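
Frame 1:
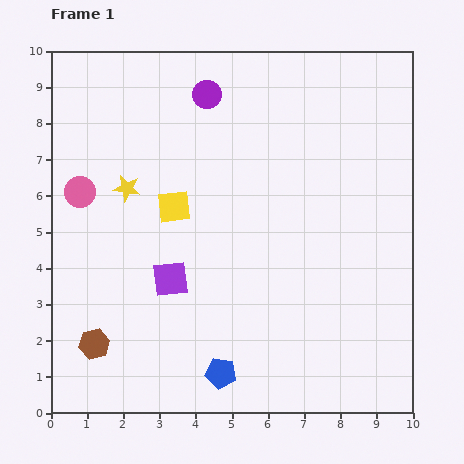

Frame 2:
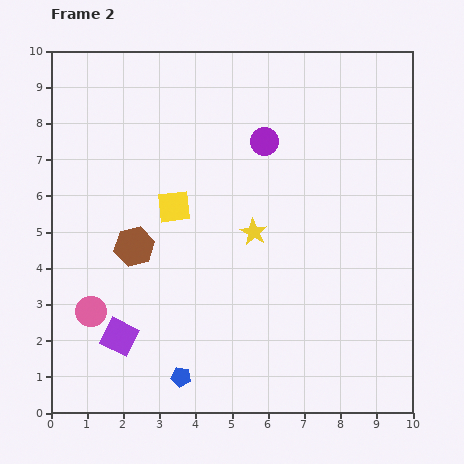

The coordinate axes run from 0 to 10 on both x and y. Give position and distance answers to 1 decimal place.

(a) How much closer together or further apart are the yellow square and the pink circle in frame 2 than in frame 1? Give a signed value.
+1.1

Distance in frame 1: 2.6. Distance in frame 2: 3.7.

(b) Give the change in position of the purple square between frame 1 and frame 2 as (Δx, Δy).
(-1.4, -1.6)

The purple square was at (3.3, 3.7) in frame 1 and (1.9, 2.1) in frame 2.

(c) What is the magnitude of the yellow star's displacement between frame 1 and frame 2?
3.7

The yellow star moved from (2.1, 6.2) to (5.6, 5.0), a distance of √(3.5² + 1.2²) ≈ 3.7.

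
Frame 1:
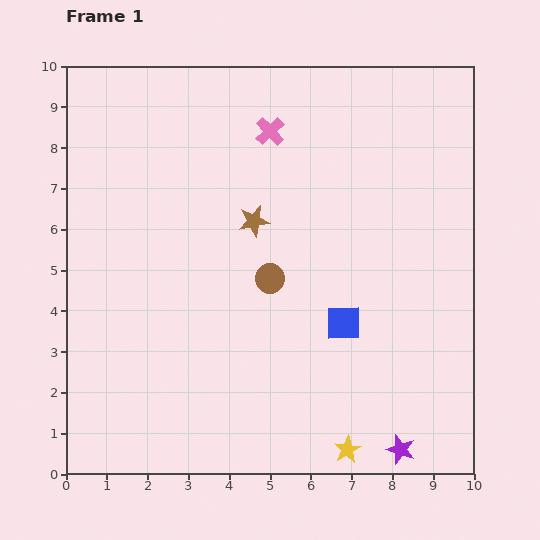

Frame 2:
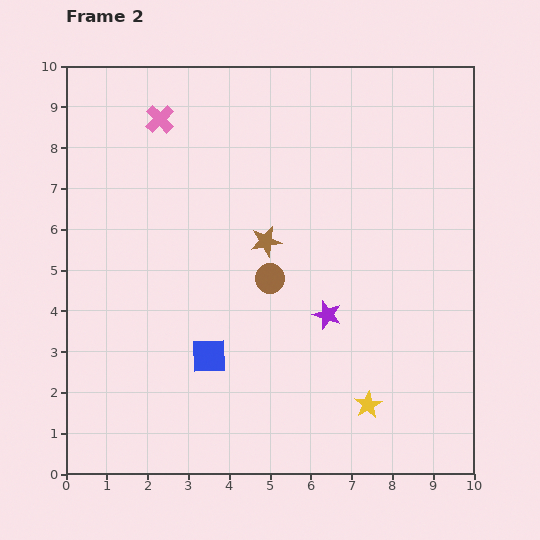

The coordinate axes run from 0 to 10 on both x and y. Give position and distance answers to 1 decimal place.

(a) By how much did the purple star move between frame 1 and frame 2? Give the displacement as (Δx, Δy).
(-1.8, 3.3)

The purple star was at (8.2, 0.6) in frame 1 and (6.4, 3.9) in frame 2.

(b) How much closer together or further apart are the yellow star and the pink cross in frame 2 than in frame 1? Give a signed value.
+0.7

Distance in frame 1: 8.0. Distance in frame 2: 8.7.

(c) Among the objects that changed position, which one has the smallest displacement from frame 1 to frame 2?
the brown star

(moved 0.6)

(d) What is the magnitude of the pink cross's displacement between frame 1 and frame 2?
2.7

The pink cross moved from (5.0, 8.4) to (2.3, 8.7), a distance of √(2.7² + 0.3²) ≈ 2.7.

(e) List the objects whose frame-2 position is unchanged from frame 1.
the brown circle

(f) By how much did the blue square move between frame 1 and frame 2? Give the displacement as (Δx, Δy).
(-3.3, -0.8)

The blue square was at (6.8, 3.7) in frame 1 and (3.5, 2.9) in frame 2.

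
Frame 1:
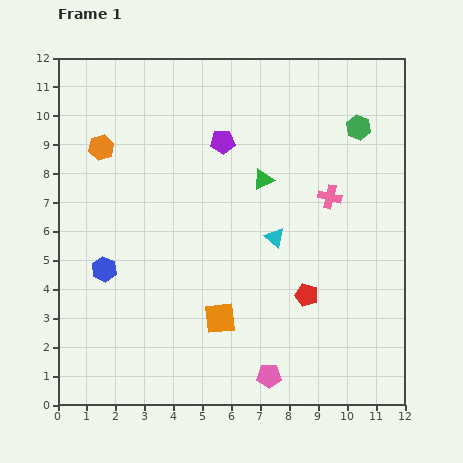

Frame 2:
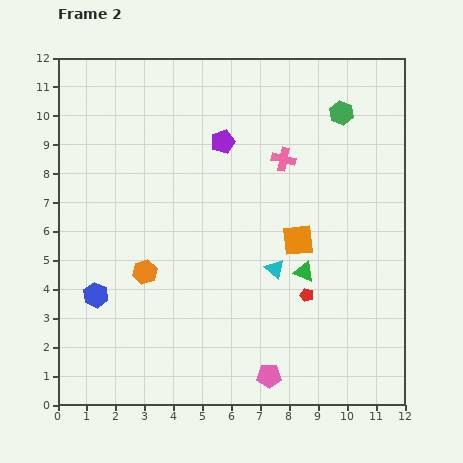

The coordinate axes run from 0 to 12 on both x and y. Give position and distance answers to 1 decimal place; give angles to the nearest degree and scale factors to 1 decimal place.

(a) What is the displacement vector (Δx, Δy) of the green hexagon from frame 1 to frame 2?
(-0.6, 0.5)

The green hexagon was at (10.4, 9.6) in frame 1 and (9.8, 10.1) in frame 2.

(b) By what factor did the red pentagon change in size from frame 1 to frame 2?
0.6×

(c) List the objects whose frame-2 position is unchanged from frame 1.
the red pentagon, the purple pentagon, the pink pentagon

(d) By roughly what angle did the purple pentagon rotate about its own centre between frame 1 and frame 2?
18° counter-clockwise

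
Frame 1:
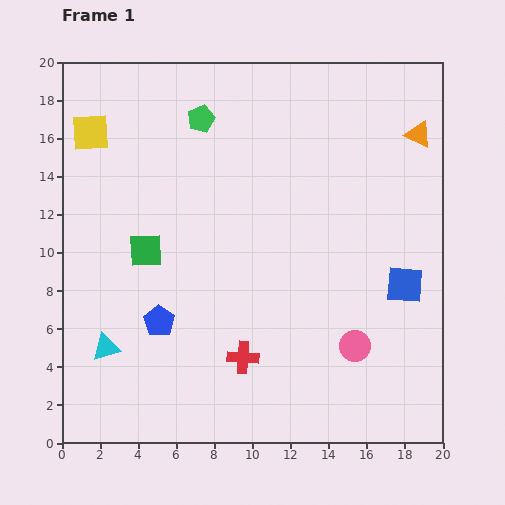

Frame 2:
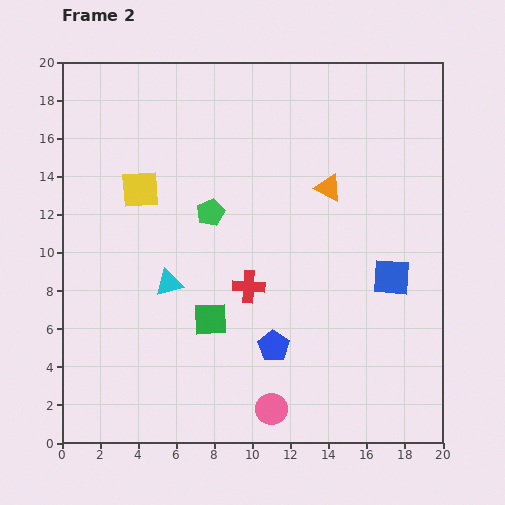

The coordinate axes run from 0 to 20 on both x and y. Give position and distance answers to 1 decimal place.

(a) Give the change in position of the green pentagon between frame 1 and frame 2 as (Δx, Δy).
(0.5, -4.9)

The green pentagon was at (7.3, 17.0) in frame 1 and (7.8, 12.1) in frame 2.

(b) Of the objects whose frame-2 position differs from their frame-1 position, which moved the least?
the blue square

(moved 0.8)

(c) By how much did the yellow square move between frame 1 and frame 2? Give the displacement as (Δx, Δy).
(2.6, -3.0)

The yellow square was at (1.5, 16.3) in frame 1 and (4.1, 13.3) in frame 2.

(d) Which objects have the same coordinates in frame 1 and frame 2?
none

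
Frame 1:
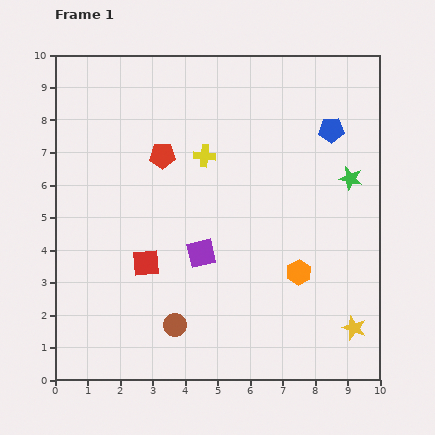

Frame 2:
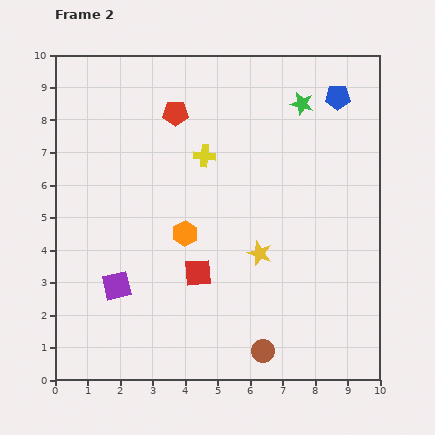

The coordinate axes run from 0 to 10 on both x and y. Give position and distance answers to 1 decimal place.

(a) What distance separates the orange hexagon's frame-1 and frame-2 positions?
3.7

The orange hexagon moved from (7.5, 3.3) to (4.0, 4.5), a distance of √(3.5² + 1.2²) ≈ 3.7.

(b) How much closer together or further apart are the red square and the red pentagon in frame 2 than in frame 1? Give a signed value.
+1.6

Distance in frame 1: 3.3. Distance in frame 2: 4.9.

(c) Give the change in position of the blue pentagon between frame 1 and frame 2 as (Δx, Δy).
(0.2, 1.0)

The blue pentagon was at (8.5, 7.7) in frame 1 and (8.7, 8.7) in frame 2.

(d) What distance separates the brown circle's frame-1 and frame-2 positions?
2.8

The brown circle moved from (3.7, 1.7) to (6.4, 0.9), a distance of √(2.7² + 0.8²) ≈ 2.8.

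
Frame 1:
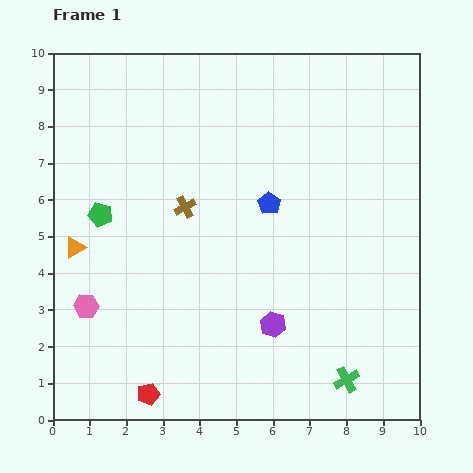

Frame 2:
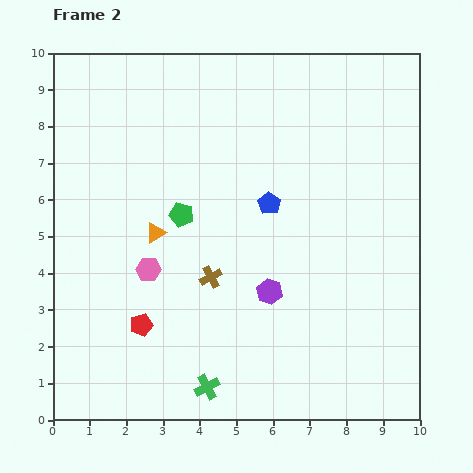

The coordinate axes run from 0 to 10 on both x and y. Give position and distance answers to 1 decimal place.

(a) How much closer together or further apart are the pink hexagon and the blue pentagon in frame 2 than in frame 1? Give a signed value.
-1.9

Distance in frame 1: 5.7. Distance in frame 2: 3.8.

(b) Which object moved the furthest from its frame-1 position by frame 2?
the green cross

(moved 3.8; next 2.2)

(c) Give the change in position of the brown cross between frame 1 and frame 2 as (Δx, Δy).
(0.7, -1.9)

The brown cross was at (3.6, 5.8) in frame 1 and (4.3, 3.9) in frame 2.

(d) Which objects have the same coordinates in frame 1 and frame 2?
the blue pentagon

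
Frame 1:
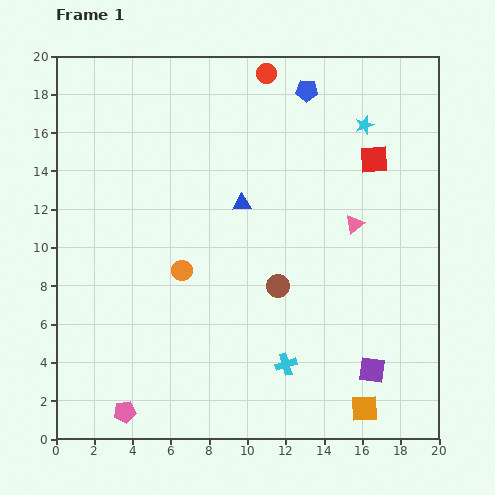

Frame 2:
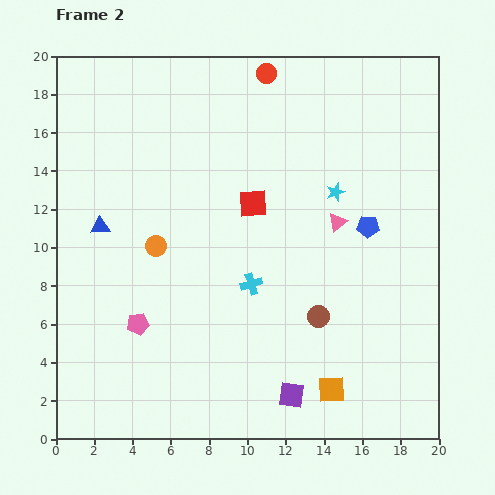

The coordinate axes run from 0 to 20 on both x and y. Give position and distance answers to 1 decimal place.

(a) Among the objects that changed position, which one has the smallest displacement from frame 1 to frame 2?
the pink triangle

(moved 0.9)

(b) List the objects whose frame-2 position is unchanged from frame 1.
the red circle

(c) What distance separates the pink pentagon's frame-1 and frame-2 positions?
4.7

The pink pentagon moved from (3.6, 1.4) to (4.3, 6.0), a distance of √(0.7² + 4.6²) ≈ 4.7.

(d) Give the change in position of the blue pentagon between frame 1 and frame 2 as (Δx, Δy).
(3.2, -7.1)

The blue pentagon was at (13.1, 18.2) in frame 1 and (16.3, 11.1) in frame 2.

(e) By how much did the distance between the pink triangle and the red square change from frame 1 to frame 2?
+1.0

Distance in frame 1: 3.5. Distance in frame 2: 4.5.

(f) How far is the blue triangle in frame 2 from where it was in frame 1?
7.5

The blue triangle moved from (9.7, 12.3) to (2.3, 11.1), a distance of √(7.4² + 1.2²) ≈ 7.5.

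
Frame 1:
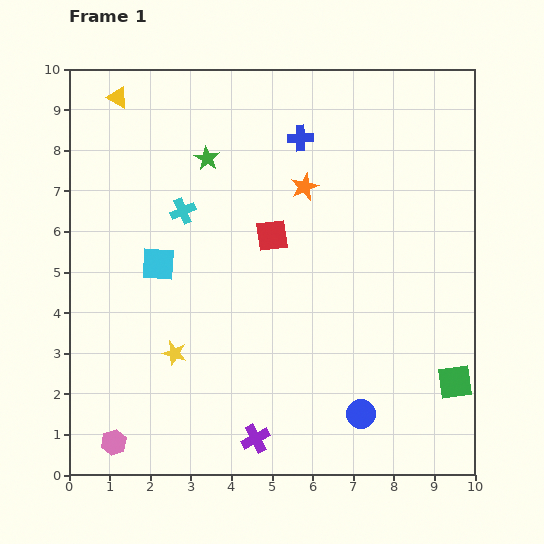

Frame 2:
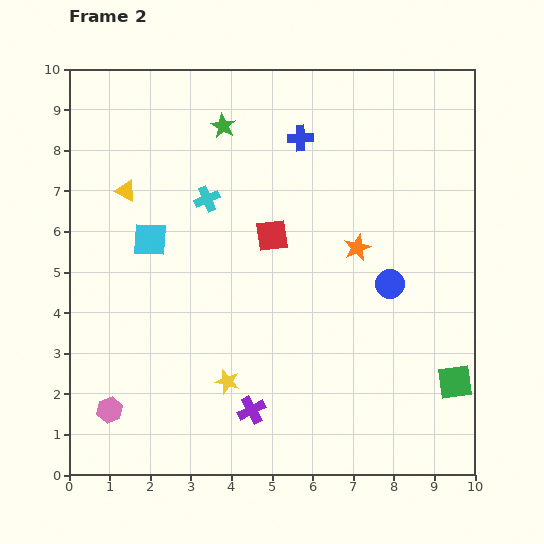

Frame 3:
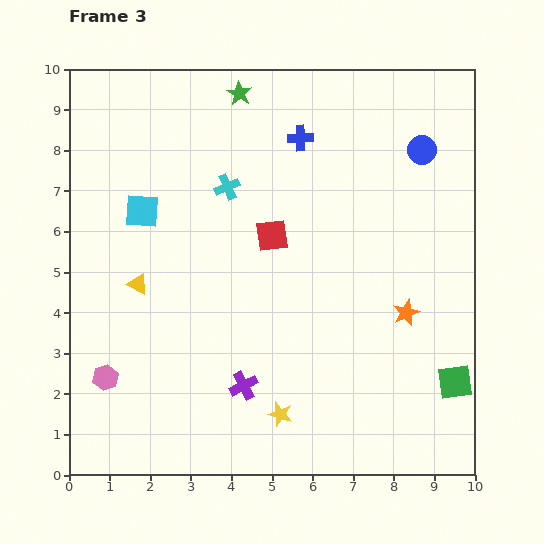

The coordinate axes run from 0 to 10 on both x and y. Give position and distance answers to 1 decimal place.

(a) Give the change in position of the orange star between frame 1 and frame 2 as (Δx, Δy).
(1.3, -1.5)

The orange star was at (5.8, 7.1) in frame 1 and (7.1, 5.6) in frame 2.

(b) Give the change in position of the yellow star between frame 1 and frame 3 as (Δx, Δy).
(2.6, -1.5)

The yellow star was at (2.6, 3.0) in frame 1 and (5.2, 1.5) in frame 3.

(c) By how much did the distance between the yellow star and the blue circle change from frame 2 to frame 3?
+2.7

Distance in frame 2: 4.7. Distance in frame 3: 7.4.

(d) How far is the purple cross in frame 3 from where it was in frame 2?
0.6

The purple cross moved from (4.5, 1.6) to (4.3, 2.2), a distance of √(0.2² + 0.6²) ≈ 0.6.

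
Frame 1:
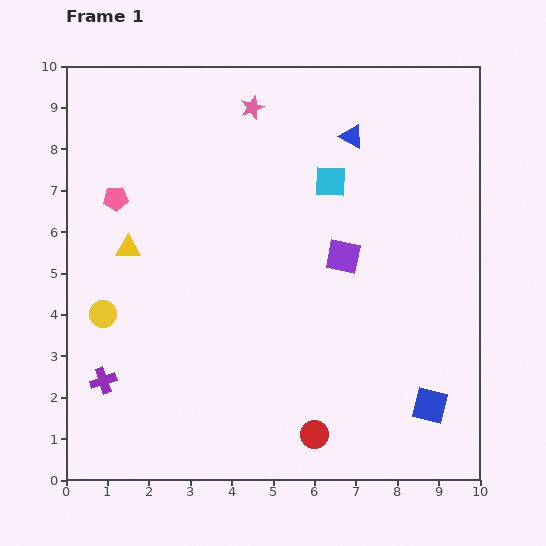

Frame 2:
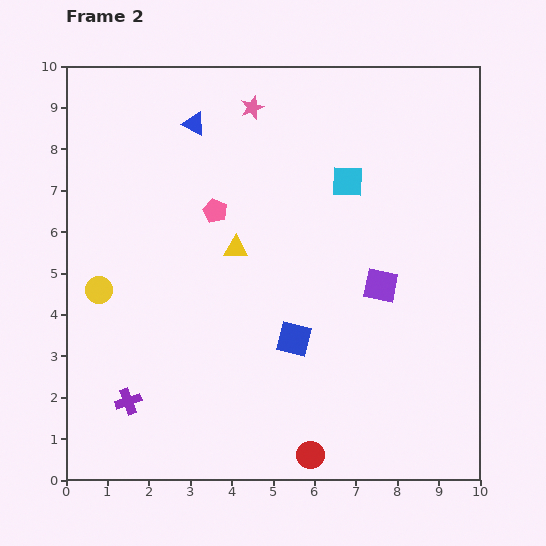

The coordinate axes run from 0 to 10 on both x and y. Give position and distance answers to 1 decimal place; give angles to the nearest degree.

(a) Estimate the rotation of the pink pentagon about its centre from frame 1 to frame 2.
30° clockwise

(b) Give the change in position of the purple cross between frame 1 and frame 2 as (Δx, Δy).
(0.6, -0.5)

The purple cross was at (0.9, 2.4) in frame 1 and (1.5, 1.9) in frame 2.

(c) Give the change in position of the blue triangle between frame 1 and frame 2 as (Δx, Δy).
(-3.8, 0.3)

The blue triangle was at (6.9, 8.3) in frame 1 and (3.1, 8.6) in frame 2.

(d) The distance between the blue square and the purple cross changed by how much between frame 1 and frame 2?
-3.6

Distance in frame 1: 7.9. Distance in frame 2: 4.3.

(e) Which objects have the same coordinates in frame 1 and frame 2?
the pink star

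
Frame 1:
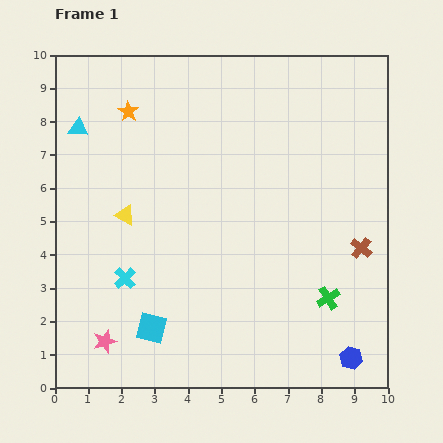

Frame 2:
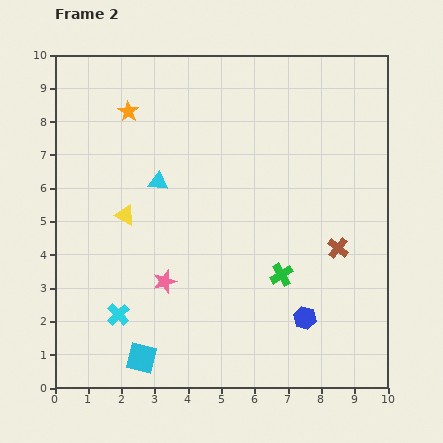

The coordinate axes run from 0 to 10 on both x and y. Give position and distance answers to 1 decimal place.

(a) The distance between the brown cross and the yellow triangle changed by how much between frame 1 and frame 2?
-0.7

Distance in frame 1: 7.2. Distance in frame 2: 6.5.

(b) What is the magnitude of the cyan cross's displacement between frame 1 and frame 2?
1.1

The cyan cross moved from (2.1, 3.3) to (1.9, 2.2), a distance of √(0.2² + 1.1²) ≈ 1.1.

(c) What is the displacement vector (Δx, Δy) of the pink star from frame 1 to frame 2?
(1.8, 1.8)

The pink star was at (1.5, 1.4) in frame 1 and (3.3, 3.2) in frame 2.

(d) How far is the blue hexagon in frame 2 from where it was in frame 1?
1.8

The blue hexagon moved from (8.9, 0.9) to (7.5, 2.1), a distance of √(1.4² + 1.2²) ≈ 1.8.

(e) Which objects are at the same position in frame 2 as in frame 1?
the yellow triangle, the orange star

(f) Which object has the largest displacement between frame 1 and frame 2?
the cyan triangle

(moved 2.9; next 2.5)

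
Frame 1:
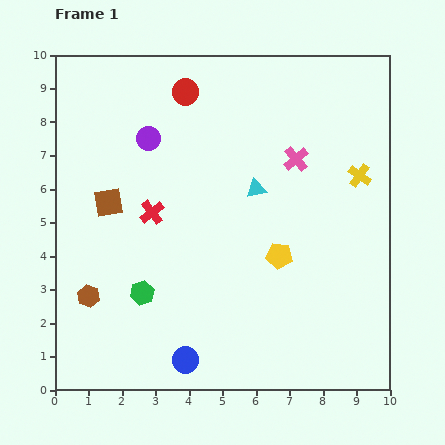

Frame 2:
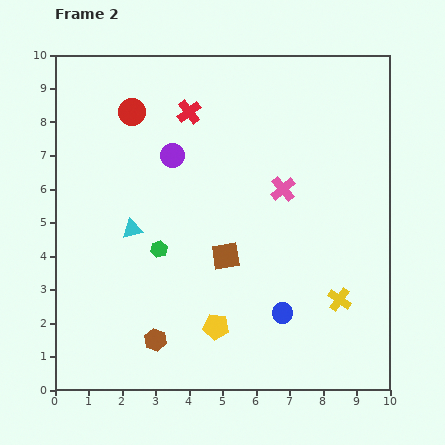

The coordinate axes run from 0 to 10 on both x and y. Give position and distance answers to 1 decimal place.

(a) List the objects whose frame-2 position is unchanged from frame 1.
none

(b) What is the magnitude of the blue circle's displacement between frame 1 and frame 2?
3.2

The blue circle moved from (3.9, 0.9) to (6.8, 2.3), a distance of √(2.9² + 1.4²) ≈ 3.2.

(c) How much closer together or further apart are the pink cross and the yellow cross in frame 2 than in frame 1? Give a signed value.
+1.7

Distance in frame 1: 2.0. Distance in frame 2: 3.7.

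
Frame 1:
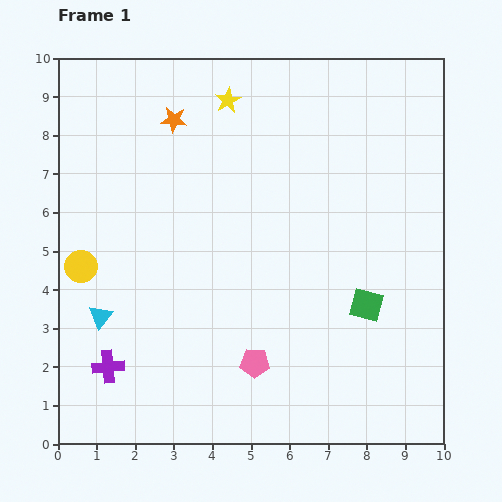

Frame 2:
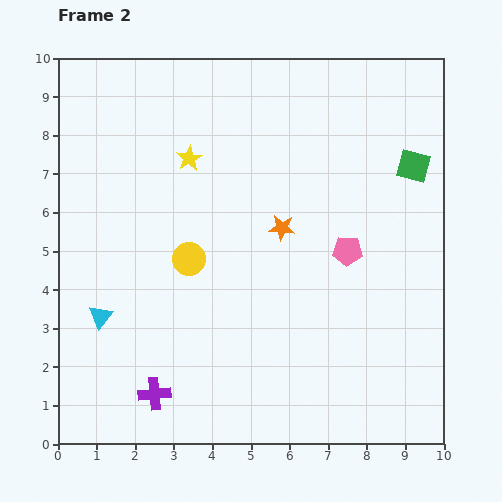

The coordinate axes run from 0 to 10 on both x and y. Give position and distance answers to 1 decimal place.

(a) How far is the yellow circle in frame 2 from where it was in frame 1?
2.8

The yellow circle moved from (0.6, 4.6) to (3.4, 4.8), a distance of √(2.8² + 0.2²) ≈ 2.8.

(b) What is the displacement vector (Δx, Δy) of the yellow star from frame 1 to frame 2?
(-1.0, -1.5)

The yellow star was at (4.4, 8.9) in frame 1 and (3.4, 7.4) in frame 2.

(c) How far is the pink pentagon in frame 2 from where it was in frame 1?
3.8

The pink pentagon moved from (5.1, 2.1) to (7.5, 5.0), a distance of √(2.4² + 2.9²) ≈ 3.8.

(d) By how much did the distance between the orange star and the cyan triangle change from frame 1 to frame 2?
-0.2

Distance in frame 1: 5.4. Distance in frame 2: 5.2.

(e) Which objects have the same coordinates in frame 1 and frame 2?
the cyan triangle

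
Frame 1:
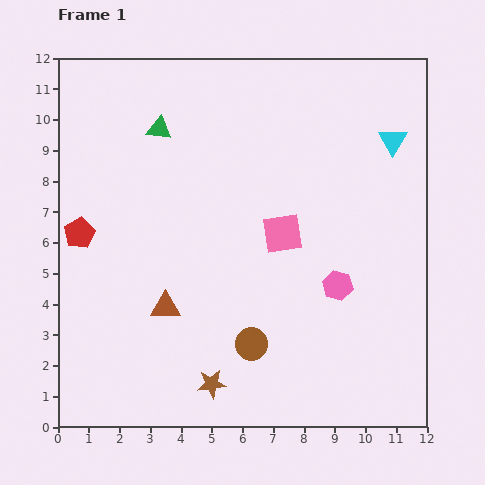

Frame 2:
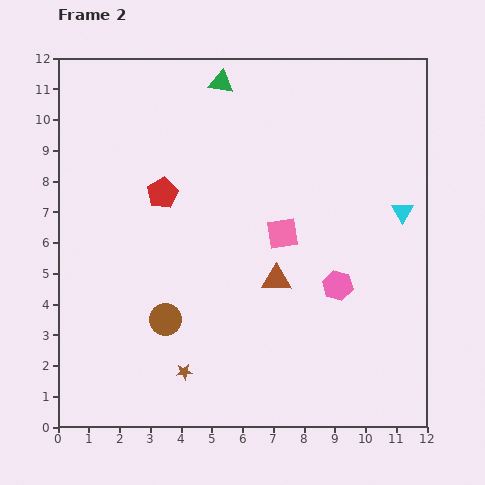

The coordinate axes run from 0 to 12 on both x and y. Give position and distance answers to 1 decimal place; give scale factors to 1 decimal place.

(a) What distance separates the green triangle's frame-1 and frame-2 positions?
2.5

The green triangle moved from (3.3, 9.7) to (5.3, 11.2), a distance of √(2.0² + 1.5²) ≈ 2.5.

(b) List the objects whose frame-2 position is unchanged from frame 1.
the pink hexagon, the pink square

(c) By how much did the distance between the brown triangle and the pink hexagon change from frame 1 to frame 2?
-3.6

Distance in frame 1: 5.6. Distance in frame 2: 2.0.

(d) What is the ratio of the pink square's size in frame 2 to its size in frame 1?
0.8×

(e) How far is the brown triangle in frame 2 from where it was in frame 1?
3.7

The brown triangle moved from (3.5, 3.9) to (7.1, 4.8), a distance of √(3.6² + 0.9²) ≈ 3.7.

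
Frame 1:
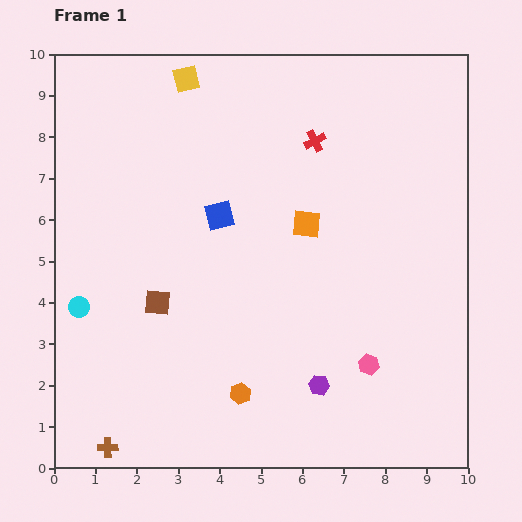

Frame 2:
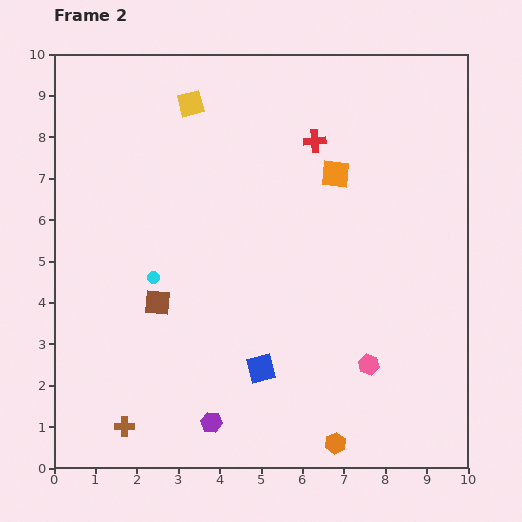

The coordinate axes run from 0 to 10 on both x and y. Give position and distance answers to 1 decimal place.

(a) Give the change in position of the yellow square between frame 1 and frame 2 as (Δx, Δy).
(0.1, -0.6)

The yellow square was at (3.2, 9.4) in frame 1 and (3.3, 8.8) in frame 2.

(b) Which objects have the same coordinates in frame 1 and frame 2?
the red cross, the brown square, the pink hexagon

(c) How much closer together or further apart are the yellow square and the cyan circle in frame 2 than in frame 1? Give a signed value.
-1.8

Distance in frame 1: 6.1. Distance in frame 2: 4.3.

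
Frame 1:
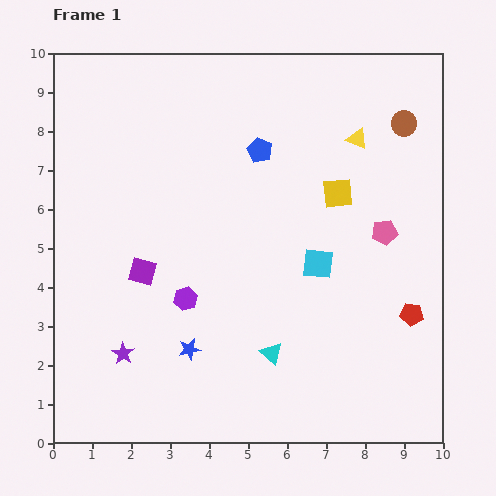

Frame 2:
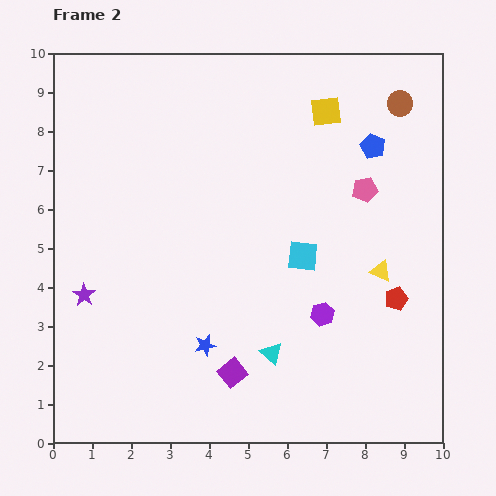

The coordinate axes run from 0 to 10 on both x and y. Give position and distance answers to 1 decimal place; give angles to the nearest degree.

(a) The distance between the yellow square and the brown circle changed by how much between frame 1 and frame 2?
-0.6

Distance in frame 1: 2.5. Distance in frame 2: 1.9.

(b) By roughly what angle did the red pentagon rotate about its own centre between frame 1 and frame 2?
25° counter-clockwise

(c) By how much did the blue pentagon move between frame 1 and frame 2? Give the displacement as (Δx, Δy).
(2.9, 0.1)

The blue pentagon was at (5.3, 7.5) in frame 1 and (8.2, 7.6) in frame 2.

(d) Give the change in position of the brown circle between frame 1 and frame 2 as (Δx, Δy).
(-0.1, 0.5)

The brown circle was at (9.0, 8.2) in frame 1 and (8.9, 8.7) in frame 2.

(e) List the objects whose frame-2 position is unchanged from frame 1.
the cyan triangle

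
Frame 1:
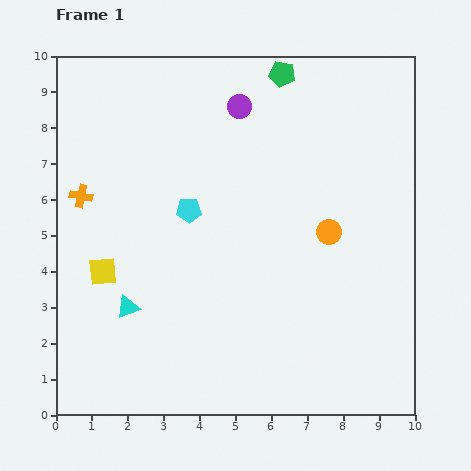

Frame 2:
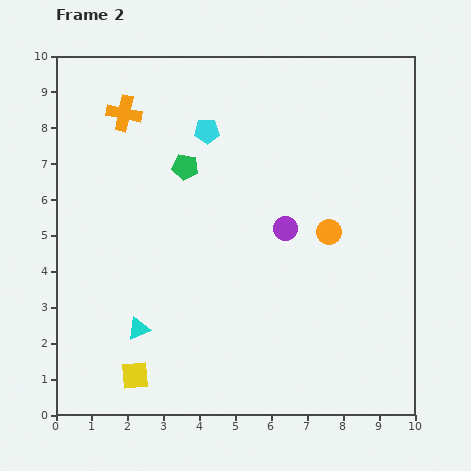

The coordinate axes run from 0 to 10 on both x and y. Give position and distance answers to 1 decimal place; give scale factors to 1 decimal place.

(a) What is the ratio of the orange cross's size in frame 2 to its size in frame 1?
1.5×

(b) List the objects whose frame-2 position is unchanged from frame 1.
the orange circle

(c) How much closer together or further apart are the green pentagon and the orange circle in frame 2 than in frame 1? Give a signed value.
-0.2

Distance in frame 1: 4.6. Distance in frame 2: 4.4.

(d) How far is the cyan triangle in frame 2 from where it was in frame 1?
0.7

The cyan triangle moved from (2.0, 3.0) to (2.3, 2.4), a distance of √(0.3² + 0.6²) ≈ 0.7.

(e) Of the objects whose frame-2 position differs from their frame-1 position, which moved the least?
the cyan triangle

(moved 0.7)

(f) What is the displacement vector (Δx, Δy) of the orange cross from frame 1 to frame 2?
(1.2, 2.3)

The orange cross was at (0.7, 6.1) in frame 1 and (1.9, 8.4) in frame 2.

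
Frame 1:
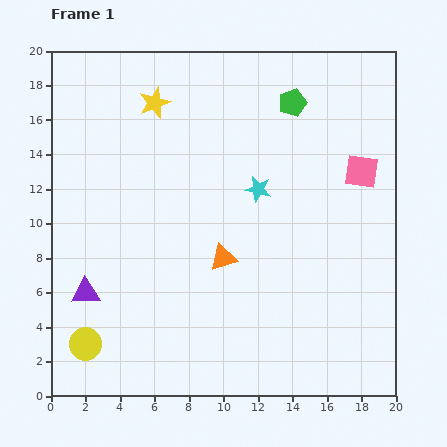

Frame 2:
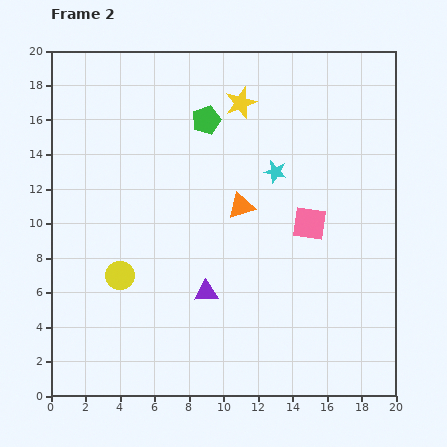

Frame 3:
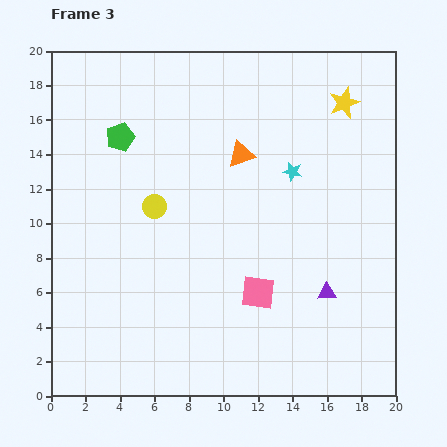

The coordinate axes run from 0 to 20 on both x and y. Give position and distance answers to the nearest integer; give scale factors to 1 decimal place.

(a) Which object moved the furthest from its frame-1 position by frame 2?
the purple triangle

(moved 7; next 5)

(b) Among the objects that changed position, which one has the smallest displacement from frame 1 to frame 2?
the cyan star

(moved 1)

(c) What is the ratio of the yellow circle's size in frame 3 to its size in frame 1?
0.7×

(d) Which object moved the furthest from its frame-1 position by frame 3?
the purple triangle

(moved 14; next 11)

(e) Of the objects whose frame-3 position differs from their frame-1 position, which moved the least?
the cyan star

(moved 2)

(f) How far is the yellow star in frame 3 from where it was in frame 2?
6

The yellow star moved from (11, 17) to (17, 17), a distance of √(6² + 0²) ≈ 6.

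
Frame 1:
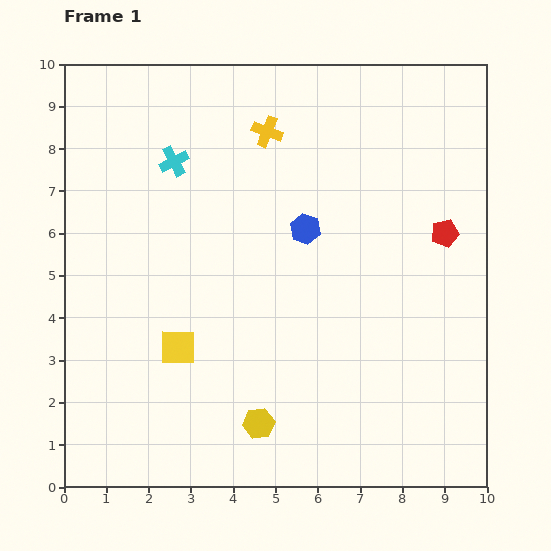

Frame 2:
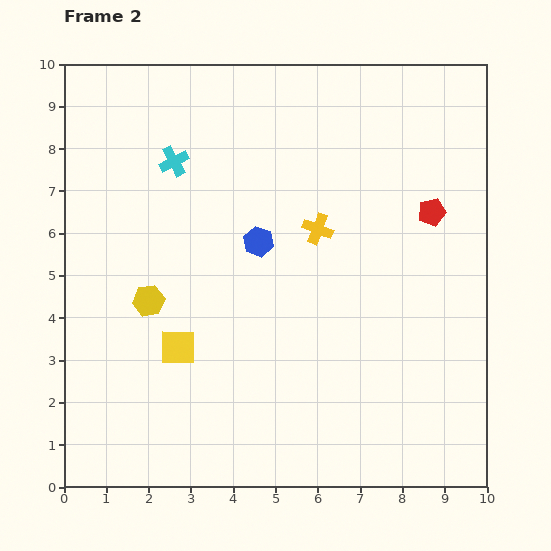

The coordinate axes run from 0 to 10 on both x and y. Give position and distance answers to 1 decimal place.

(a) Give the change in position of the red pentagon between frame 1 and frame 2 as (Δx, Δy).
(-0.3, 0.5)

The red pentagon was at (9.0, 6.0) in frame 1 and (8.7, 6.5) in frame 2.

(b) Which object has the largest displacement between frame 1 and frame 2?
the yellow hexagon

(moved 3.9; next 2.6)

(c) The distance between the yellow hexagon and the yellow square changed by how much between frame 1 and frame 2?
-1.3

Distance in frame 1: 2.6. Distance in frame 2: 1.3.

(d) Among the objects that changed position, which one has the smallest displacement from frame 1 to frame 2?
the red pentagon

(moved 0.6)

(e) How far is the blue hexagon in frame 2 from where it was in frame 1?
1.1

The blue hexagon moved from (5.7, 6.1) to (4.6, 5.8), a distance of √(1.1² + 0.3²) ≈ 1.1.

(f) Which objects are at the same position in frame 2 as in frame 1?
the yellow square, the cyan cross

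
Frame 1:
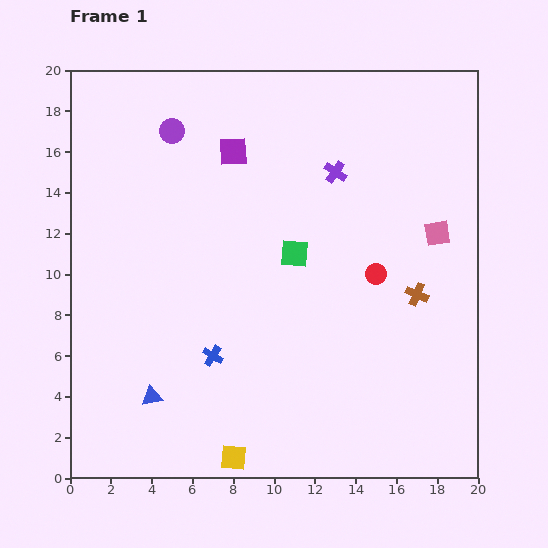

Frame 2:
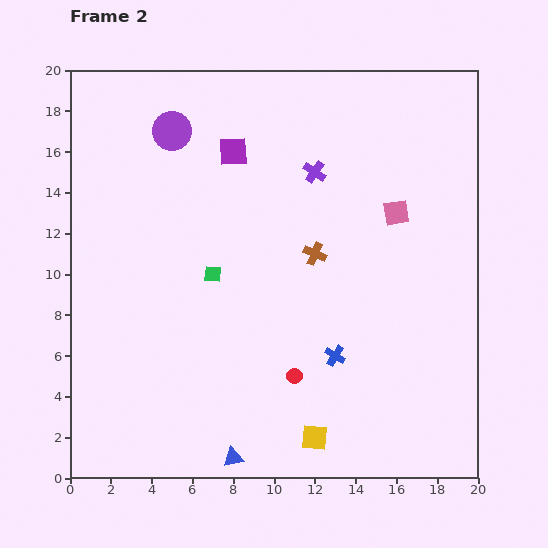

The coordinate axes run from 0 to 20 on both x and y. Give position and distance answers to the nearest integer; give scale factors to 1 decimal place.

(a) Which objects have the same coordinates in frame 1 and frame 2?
the purple square, the purple circle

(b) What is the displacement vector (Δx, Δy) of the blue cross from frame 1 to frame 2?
(6, 0)

The blue cross was at (7, 6) in frame 1 and (13, 6) in frame 2.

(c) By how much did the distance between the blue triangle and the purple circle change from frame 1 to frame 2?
+3

Distance in frame 1: 13. Distance in frame 2: 16.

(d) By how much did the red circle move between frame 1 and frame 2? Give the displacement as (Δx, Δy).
(-4, -5)

The red circle was at (15, 10) in frame 1 and (11, 5) in frame 2.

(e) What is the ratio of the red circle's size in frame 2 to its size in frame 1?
0.7×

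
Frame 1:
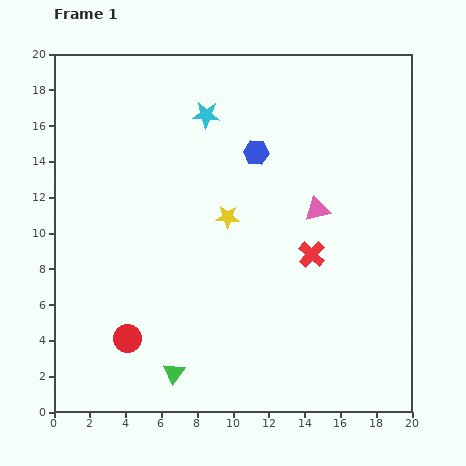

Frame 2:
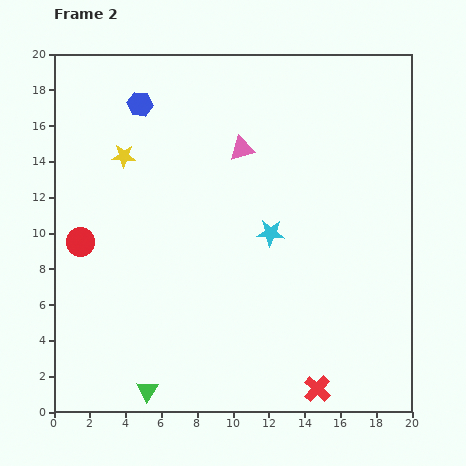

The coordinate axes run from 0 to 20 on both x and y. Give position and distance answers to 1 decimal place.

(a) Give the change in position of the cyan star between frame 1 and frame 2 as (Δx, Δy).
(3.6, -6.6)

The cyan star was at (8.5, 16.6) in frame 1 and (12.1, 10.0) in frame 2.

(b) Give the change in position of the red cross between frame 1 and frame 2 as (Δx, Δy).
(0.3, -7.5)

The red cross was at (14.4, 8.8) in frame 1 and (14.7, 1.3) in frame 2.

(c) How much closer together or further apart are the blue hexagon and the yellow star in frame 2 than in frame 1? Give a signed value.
-0.9

Distance in frame 1: 3.9. Distance in frame 2: 3.0.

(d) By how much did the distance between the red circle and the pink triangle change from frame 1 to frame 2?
-2.4

Distance in frame 1: 12.8. Distance in frame 2: 10.4.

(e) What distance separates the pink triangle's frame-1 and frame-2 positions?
5.4

The pink triangle moved from (14.7, 11.3) to (10.5, 14.7), a distance of √(4.2² + 3.4²) ≈ 5.4.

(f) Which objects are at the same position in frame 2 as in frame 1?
none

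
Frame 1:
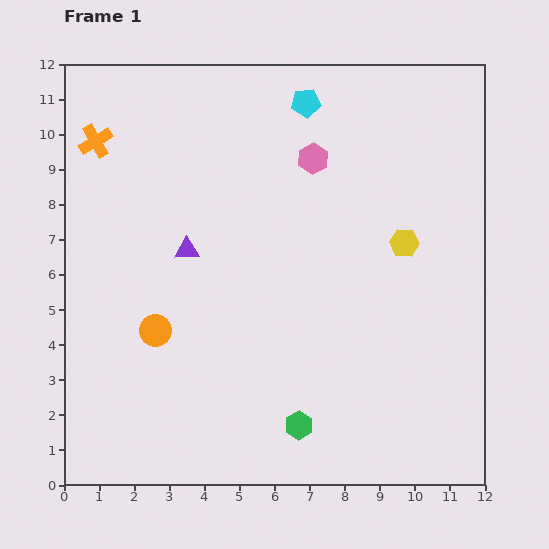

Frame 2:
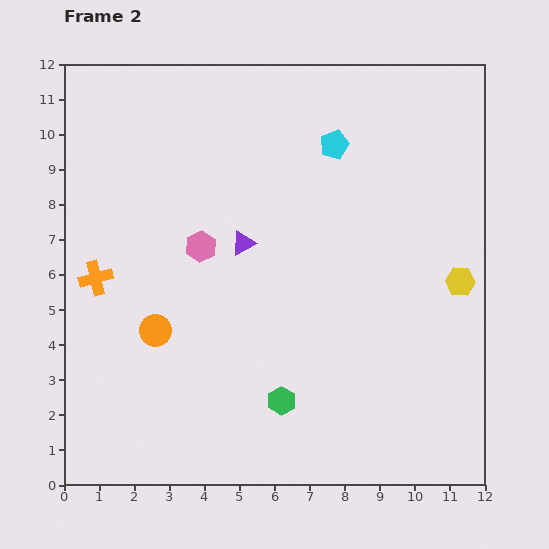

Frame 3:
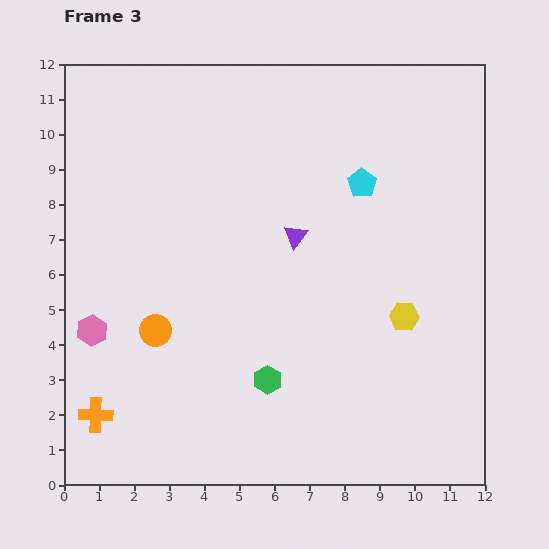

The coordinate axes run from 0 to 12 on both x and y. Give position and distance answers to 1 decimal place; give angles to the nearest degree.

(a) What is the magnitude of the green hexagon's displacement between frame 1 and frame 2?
0.9

The green hexagon moved from (6.7, 1.7) to (6.2, 2.4), a distance of √(0.5² + 0.7²) ≈ 0.9.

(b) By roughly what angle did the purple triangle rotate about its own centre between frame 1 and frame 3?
51° counter-clockwise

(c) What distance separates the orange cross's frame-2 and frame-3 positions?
3.9

The orange cross moved from (0.9, 5.9) to (0.9, 2.0), a distance of √(0.0² + 3.9²) ≈ 3.9.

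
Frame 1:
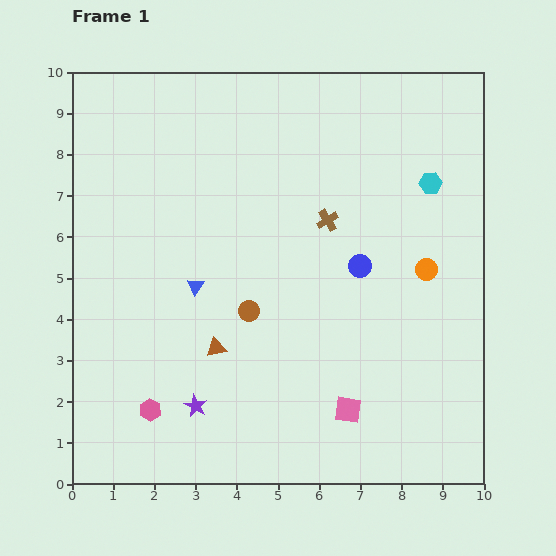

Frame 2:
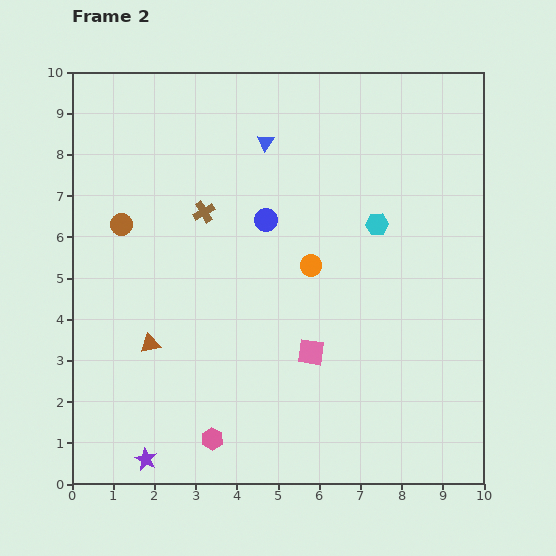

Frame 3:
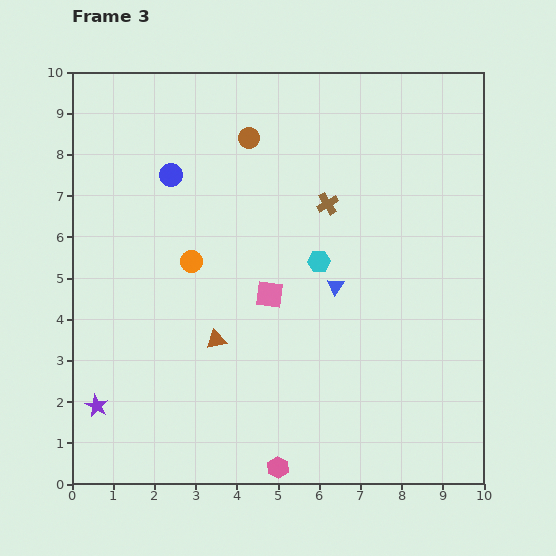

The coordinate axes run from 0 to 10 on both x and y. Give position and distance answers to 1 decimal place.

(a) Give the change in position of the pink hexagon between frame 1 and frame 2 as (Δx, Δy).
(1.5, -0.7)

The pink hexagon was at (1.9, 1.8) in frame 1 and (3.4, 1.1) in frame 2.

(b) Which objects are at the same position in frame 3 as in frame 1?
none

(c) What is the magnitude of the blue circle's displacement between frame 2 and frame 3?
2.5

The blue circle moved from (4.7, 6.4) to (2.4, 7.5), a distance of √(2.3² + 1.1²) ≈ 2.5.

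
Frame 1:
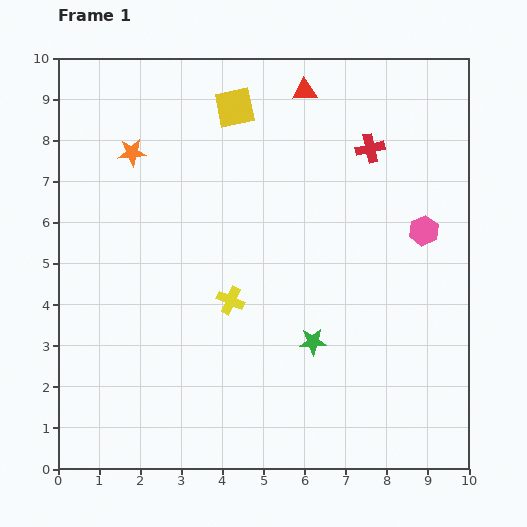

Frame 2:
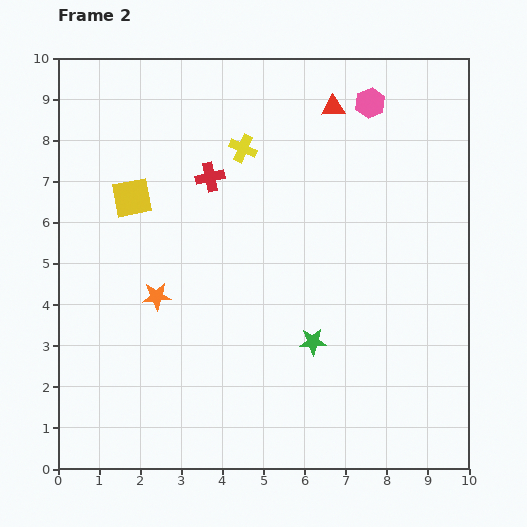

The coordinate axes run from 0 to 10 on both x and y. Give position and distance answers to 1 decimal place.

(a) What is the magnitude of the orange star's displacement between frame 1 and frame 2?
3.6

The orange star moved from (1.8, 7.7) to (2.4, 4.2), a distance of √(0.6² + 3.5²) ≈ 3.6.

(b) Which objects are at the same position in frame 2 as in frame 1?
the green star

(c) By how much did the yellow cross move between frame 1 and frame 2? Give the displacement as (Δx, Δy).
(0.3, 3.7)

The yellow cross was at (4.2, 4.1) in frame 1 and (4.5, 7.8) in frame 2.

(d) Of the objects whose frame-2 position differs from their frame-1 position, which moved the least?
the red triangle

(moved 0.8)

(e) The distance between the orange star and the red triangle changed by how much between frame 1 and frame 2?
+1.8

Distance in frame 1: 4.5. Distance in frame 2: 6.3.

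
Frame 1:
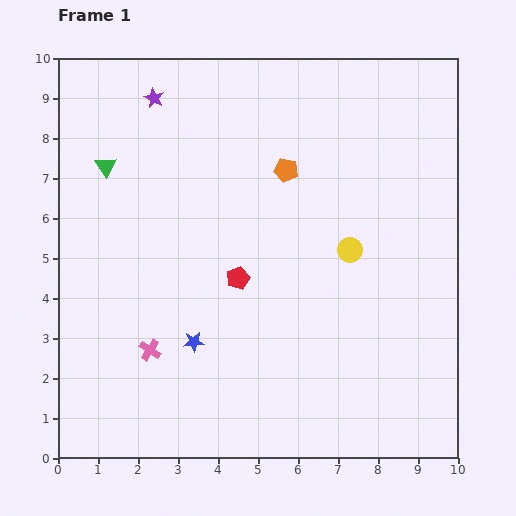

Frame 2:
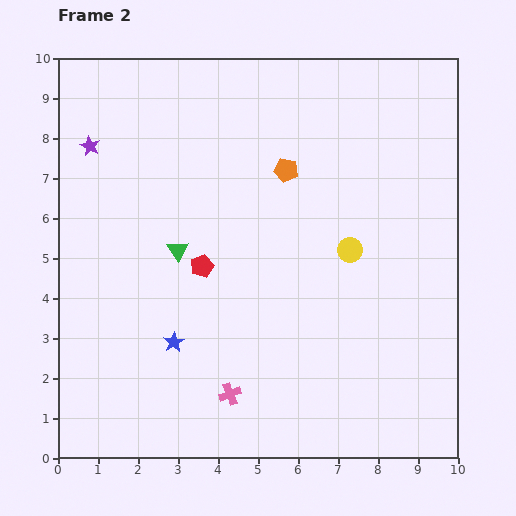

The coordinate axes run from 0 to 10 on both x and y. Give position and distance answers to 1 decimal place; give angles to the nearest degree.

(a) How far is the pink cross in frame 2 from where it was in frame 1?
2.3

The pink cross moved from (2.3, 2.7) to (4.3, 1.6), a distance of √(2.0² + 1.1²) ≈ 2.3.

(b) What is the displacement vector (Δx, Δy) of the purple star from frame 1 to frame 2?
(-1.6, -1.2)

The purple star was at (2.4, 9.0) in frame 1 and (0.8, 7.8) in frame 2.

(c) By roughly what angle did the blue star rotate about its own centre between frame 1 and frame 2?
27° counter-clockwise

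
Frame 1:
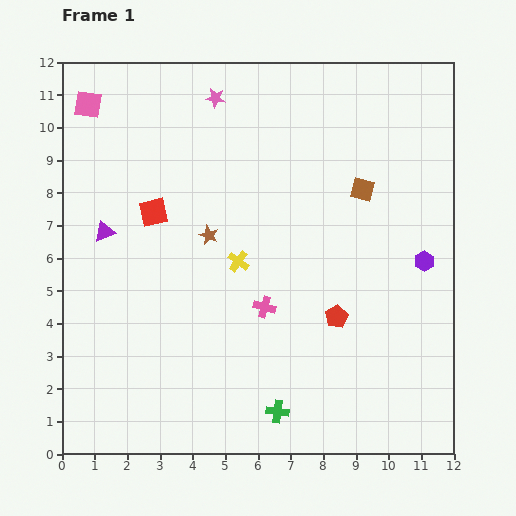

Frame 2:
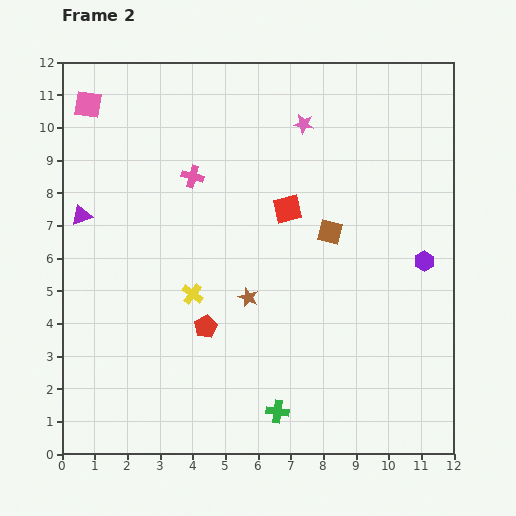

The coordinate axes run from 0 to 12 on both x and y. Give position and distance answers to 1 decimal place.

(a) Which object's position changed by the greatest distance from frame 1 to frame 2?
the pink cross

(moved 4.6; next 4.1)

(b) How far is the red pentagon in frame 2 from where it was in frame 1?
4.0

The red pentagon moved from (8.4, 4.2) to (4.4, 3.9), a distance of √(4.0² + 0.3²) ≈ 4.0.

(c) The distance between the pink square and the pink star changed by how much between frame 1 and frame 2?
+2.7

Distance in frame 1: 3.9. Distance in frame 2: 6.6.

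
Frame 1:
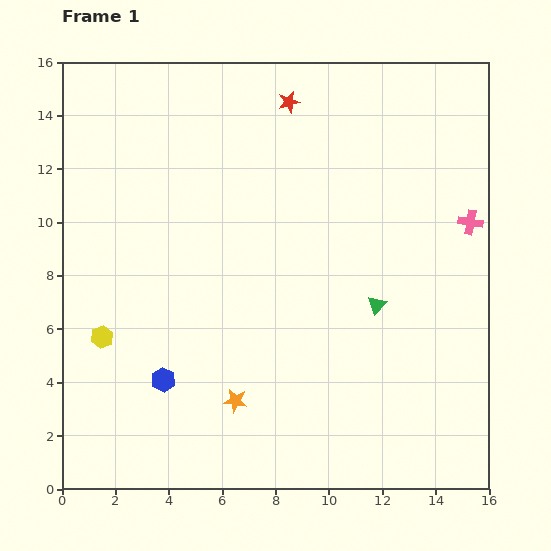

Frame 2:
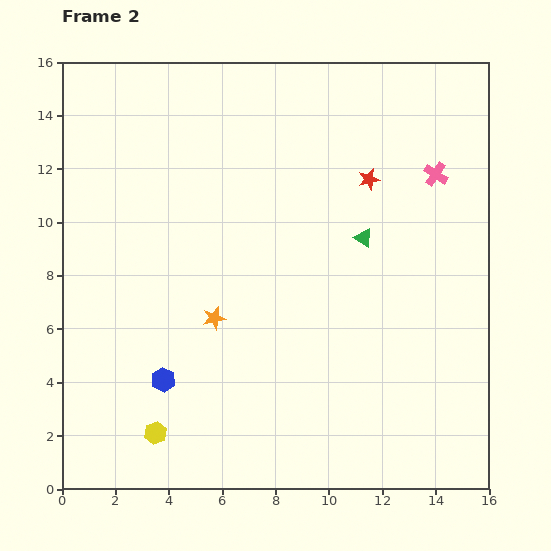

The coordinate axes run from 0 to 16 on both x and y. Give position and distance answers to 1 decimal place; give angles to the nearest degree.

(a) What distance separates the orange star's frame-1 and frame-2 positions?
3.2

The orange star moved from (6.5, 3.3) to (5.7, 6.4), a distance of √(0.8² + 3.1²) ≈ 3.2.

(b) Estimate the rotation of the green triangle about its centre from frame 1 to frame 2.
40° counter-clockwise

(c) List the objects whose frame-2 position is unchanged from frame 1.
the blue hexagon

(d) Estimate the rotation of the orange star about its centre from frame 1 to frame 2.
21° counter-clockwise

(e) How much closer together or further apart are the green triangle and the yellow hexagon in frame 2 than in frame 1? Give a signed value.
+0.3

Distance in frame 1: 10.4. Distance in frame 2: 10.7.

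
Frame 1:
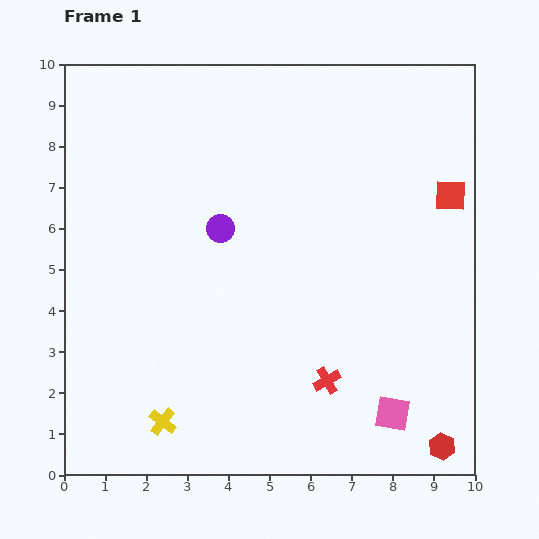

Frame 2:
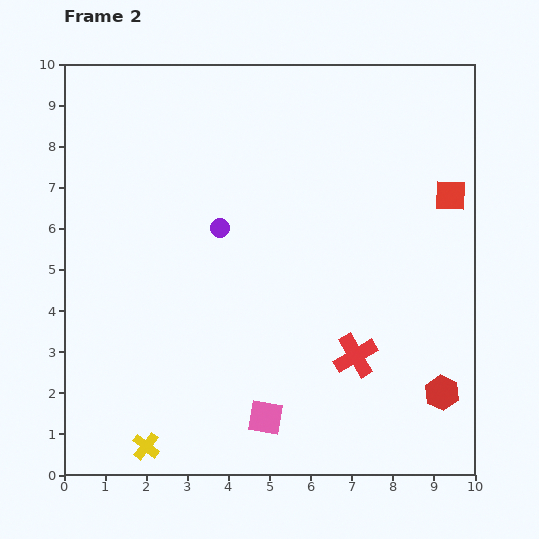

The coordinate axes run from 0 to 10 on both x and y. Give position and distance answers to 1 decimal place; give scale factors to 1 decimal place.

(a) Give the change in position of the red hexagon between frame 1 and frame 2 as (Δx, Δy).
(0.0, 1.3)

The red hexagon was at (9.2, 0.7) in frame 1 and (9.2, 2.0) in frame 2.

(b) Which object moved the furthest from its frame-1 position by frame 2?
the pink square

(moved 3.1; next 1.3)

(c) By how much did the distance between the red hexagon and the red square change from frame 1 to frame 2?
-1.3

Distance in frame 1: 6.1. Distance in frame 2: 4.8.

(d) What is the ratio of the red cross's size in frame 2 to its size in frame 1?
1.6×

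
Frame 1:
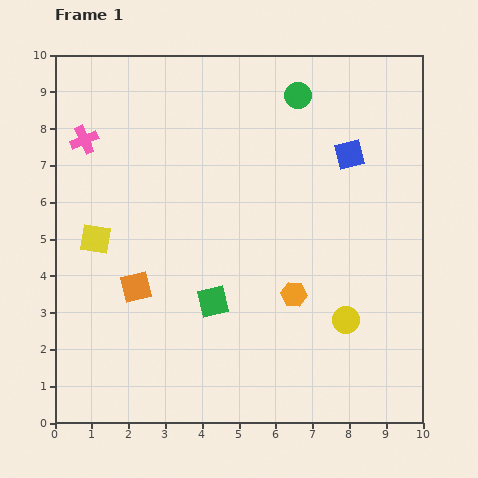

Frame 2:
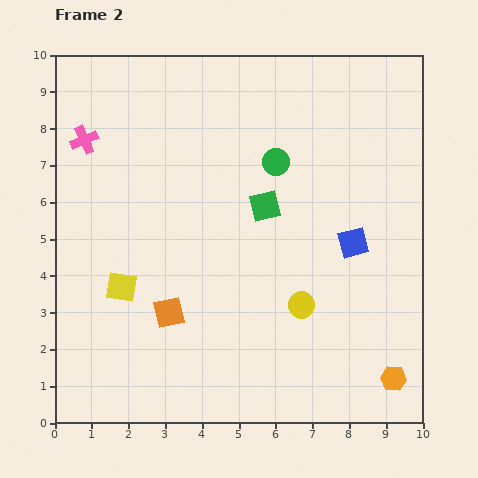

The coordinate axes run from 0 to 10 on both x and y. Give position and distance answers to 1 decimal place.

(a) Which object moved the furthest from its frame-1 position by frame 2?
the orange hexagon

(moved 3.5; next 3.0)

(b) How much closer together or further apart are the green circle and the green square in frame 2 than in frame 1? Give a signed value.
-4.9

Distance in frame 1: 6.1. Distance in frame 2: 1.2.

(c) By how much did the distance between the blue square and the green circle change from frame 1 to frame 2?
+0.9

Distance in frame 1: 2.1. Distance in frame 2: 3.0.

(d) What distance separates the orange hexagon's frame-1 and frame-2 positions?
3.5

The orange hexagon moved from (6.5, 3.5) to (9.2, 1.2), a distance of √(2.7² + 2.3²) ≈ 3.5.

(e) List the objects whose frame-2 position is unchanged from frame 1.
the pink cross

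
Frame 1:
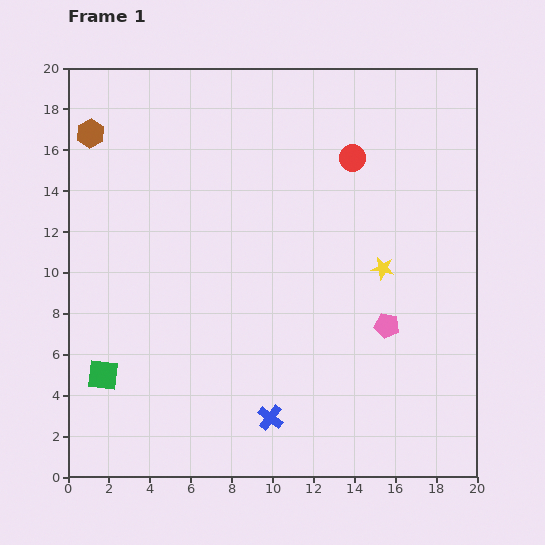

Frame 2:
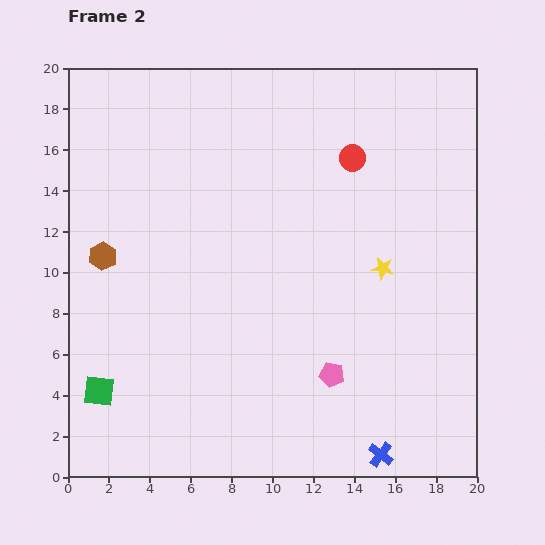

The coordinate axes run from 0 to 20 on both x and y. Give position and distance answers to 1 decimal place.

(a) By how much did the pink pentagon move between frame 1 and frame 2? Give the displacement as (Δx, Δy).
(-2.7, -2.4)

The pink pentagon was at (15.6, 7.4) in frame 1 and (12.9, 5.0) in frame 2.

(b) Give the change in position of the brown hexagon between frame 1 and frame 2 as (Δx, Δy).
(0.6, -6.0)

The brown hexagon was at (1.1, 16.8) in frame 1 and (1.7, 10.8) in frame 2.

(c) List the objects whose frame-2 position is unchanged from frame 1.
the red circle, the yellow star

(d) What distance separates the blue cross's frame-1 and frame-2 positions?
5.7

The blue cross moved from (9.9, 2.9) to (15.3, 1.1), a distance of √(5.4² + 1.8²) ≈ 5.7.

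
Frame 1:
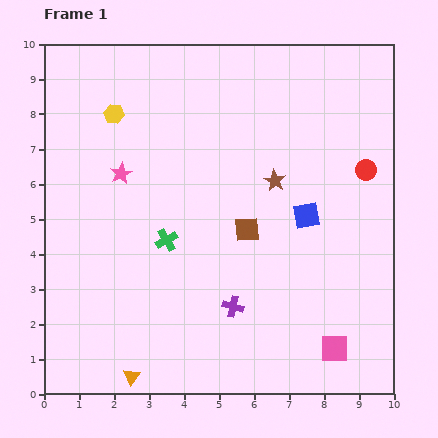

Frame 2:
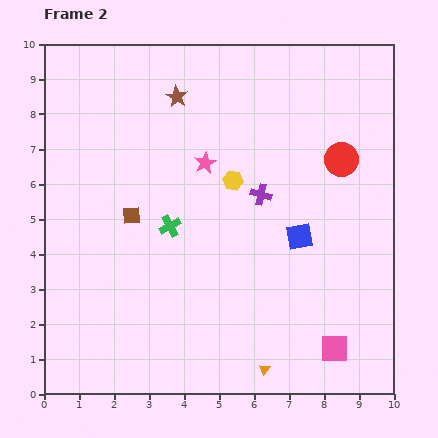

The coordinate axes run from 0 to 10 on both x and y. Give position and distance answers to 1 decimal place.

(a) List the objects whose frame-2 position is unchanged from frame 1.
the pink square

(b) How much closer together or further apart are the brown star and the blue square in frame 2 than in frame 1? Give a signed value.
+4.0

Distance in frame 1: 1.3. Distance in frame 2: 5.3.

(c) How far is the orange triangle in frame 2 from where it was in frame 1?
3.8

The orange triangle moved from (2.5, 0.5) to (6.3, 0.7), a distance of √(3.8² + 0.2²) ≈ 3.8.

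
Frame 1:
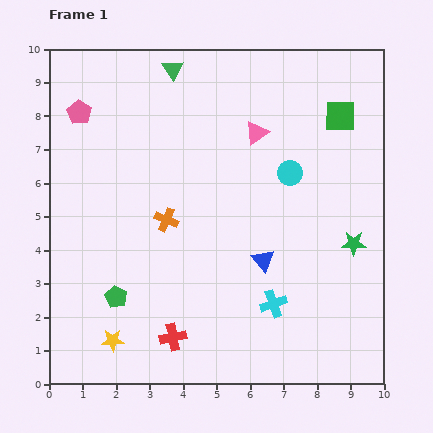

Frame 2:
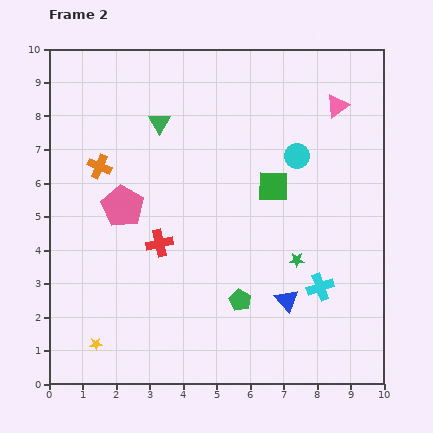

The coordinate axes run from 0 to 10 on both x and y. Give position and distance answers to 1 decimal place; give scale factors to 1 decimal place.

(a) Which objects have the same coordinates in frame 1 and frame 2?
none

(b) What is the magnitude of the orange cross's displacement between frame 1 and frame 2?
2.6

The orange cross moved from (3.5, 4.9) to (1.5, 6.5), a distance of √(2.0² + 1.6²) ≈ 2.6.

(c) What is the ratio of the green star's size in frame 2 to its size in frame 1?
0.6×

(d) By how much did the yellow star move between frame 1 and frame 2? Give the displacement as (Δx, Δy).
(-0.5, -0.1)

The yellow star was at (1.9, 1.3) in frame 1 and (1.4, 1.2) in frame 2.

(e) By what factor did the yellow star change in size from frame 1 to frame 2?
0.6×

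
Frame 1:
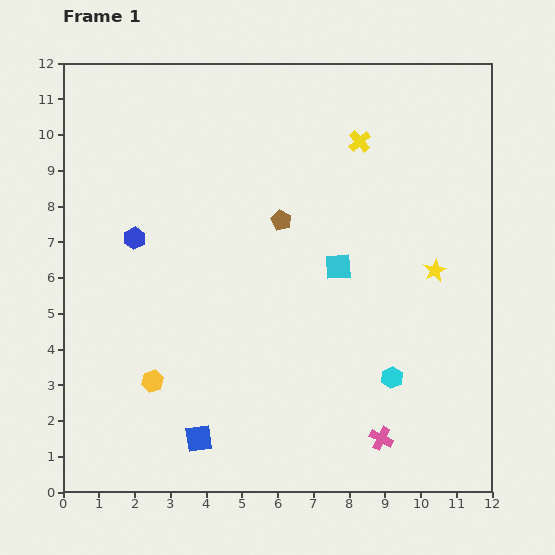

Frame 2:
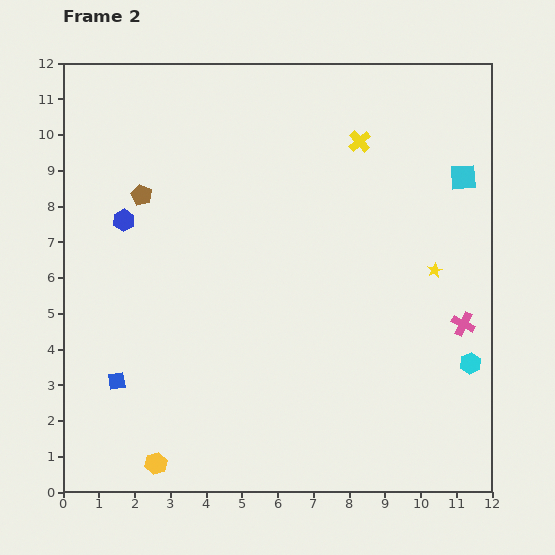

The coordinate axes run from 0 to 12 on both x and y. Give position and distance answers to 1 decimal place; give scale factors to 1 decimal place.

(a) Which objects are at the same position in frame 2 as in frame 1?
the yellow cross, the yellow star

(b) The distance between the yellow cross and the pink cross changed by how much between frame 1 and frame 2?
-2.4

Distance in frame 1: 8.3. Distance in frame 2: 5.9.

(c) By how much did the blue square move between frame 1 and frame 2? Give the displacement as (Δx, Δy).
(-2.3, 1.6)

The blue square was at (3.8, 1.5) in frame 1 and (1.5, 3.1) in frame 2.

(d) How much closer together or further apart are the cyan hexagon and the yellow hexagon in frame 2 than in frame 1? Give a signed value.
+2.5

Distance in frame 1: 6.7. Distance in frame 2: 9.2.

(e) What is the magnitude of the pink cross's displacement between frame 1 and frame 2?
3.9

The pink cross moved from (8.9, 1.5) to (11.2, 4.7), a distance of √(2.3² + 3.2²) ≈ 3.9.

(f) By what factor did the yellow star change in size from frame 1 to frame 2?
0.6×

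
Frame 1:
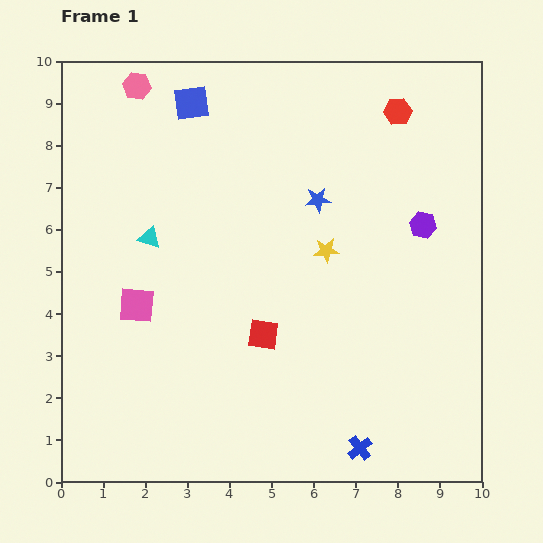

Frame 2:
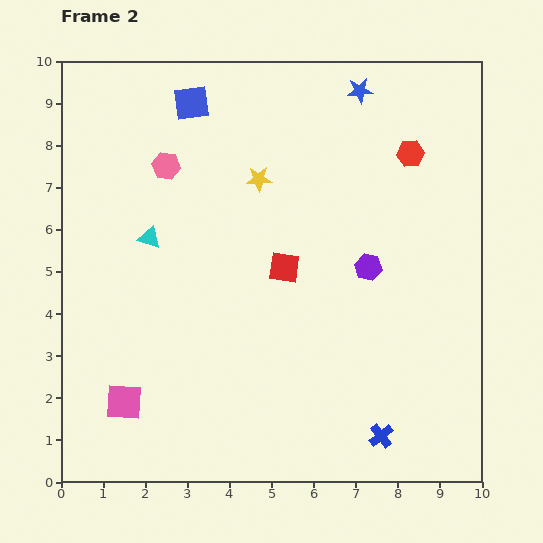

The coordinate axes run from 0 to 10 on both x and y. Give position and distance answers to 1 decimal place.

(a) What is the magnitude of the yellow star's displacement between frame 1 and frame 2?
2.3

The yellow star moved from (6.3, 5.5) to (4.7, 7.2), a distance of √(1.6² + 1.7²) ≈ 2.3.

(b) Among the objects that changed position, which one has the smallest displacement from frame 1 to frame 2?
the blue cross

(moved 0.6)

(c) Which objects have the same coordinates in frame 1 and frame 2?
the blue square, the cyan triangle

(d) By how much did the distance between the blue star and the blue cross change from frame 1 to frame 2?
+2.2

Distance in frame 1: 6.0. Distance in frame 2: 8.2.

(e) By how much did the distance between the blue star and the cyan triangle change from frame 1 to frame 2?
+2.0

Distance in frame 1: 4.1. Distance in frame 2: 6.1.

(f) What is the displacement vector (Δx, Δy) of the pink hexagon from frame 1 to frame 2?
(0.7, -1.9)

The pink hexagon was at (1.8, 9.4) in frame 1 and (2.5, 7.5) in frame 2.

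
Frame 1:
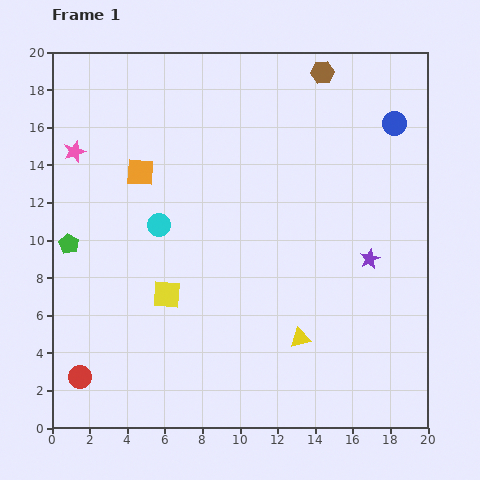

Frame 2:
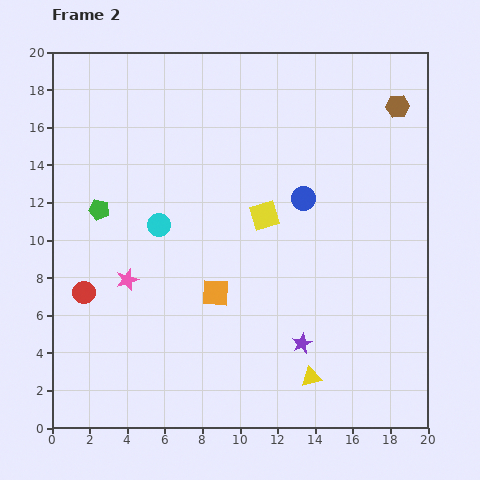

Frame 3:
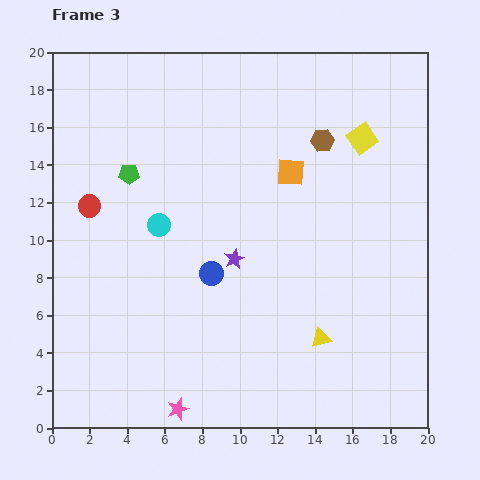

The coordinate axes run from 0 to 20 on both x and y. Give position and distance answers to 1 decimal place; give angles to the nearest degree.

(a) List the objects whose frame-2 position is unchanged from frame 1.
the cyan circle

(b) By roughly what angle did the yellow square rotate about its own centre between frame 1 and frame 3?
38° counter-clockwise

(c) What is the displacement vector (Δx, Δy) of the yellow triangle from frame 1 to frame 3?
(1.1, 0.0)

The yellow triangle was at (13.2, 4.8) in frame 1 and (14.3, 4.8) in frame 3.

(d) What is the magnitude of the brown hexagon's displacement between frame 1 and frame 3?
3.6

The brown hexagon moved from (14.4, 18.9) to (14.4, 15.3), a distance of √(0.0² + 3.6²) ≈ 3.6.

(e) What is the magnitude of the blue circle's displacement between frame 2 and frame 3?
6.3

The blue circle moved from (13.4, 12.2) to (8.5, 8.2), a distance of √(4.9² + 4.0²) ≈ 6.3.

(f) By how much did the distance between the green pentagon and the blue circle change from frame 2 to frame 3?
-4.0

Distance in frame 2: 10.9. Distance in frame 3: 6.9.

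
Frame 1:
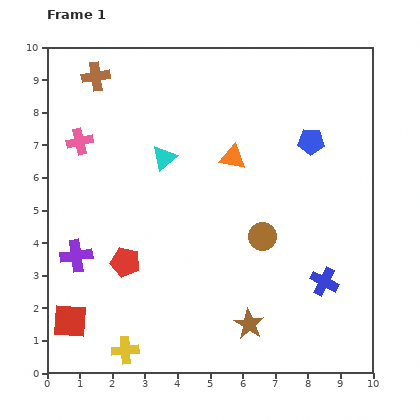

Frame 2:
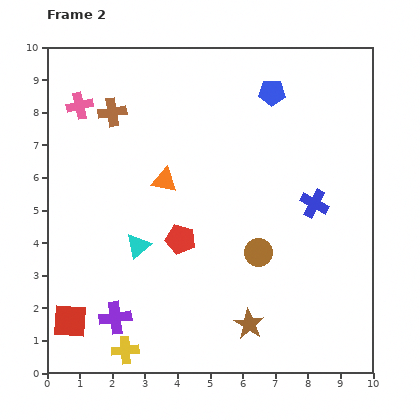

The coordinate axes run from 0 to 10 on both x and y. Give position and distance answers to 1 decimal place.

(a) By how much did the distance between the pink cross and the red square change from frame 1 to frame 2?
+1.1

Distance in frame 1: 5.5. Distance in frame 2: 6.6.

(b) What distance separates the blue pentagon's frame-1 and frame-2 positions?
1.9

The blue pentagon moved from (8.1, 7.1) to (6.9, 8.6), a distance of √(1.2² + 1.5²) ≈ 1.9.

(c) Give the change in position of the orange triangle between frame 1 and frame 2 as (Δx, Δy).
(-2.1, -0.7)

The orange triangle was at (5.7, 6.6) in frame 1 and (3.6, 5.9) in frame 2.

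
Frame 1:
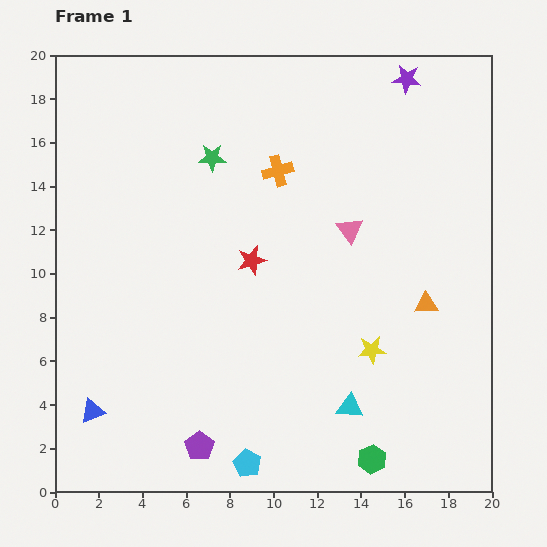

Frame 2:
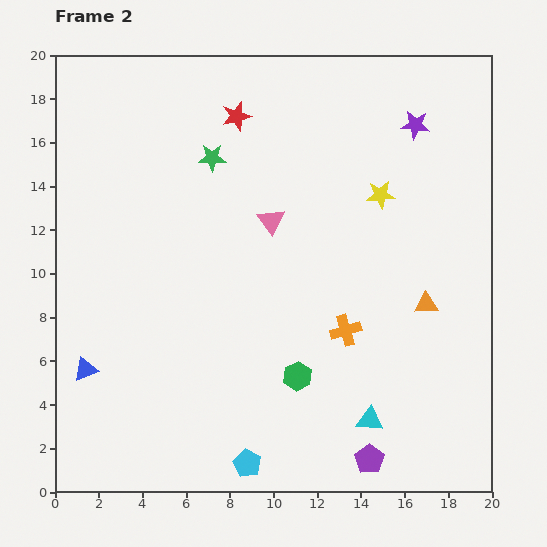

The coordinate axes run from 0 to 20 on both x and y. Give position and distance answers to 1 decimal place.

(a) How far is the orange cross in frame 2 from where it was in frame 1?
7.9

The orange cross moved from (10.2, 14.7) to (13.3, 7.4), a distance of √(3.1² + 7.3²) ≈ 7.9.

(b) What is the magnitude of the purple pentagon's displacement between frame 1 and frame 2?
7.8

The purple pentagon moved from (6.6, 2.1) to (14.4, 1.5), a distance of √(7.8² + 0.6²) ≈ 7.8.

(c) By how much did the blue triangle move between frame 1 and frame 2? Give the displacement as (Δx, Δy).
(-0.3, 1.9)

The blue triangle was at (1.7, 3.7) in frame 1 and (1.4, 5.6) in frame 2.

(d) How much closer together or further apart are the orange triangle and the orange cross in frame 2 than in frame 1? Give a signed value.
-5.2

Distance in frame 1: 9.1. Distance in frame 2: 3.9.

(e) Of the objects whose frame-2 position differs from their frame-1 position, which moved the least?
the cyan triangle

(moved 1.1)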